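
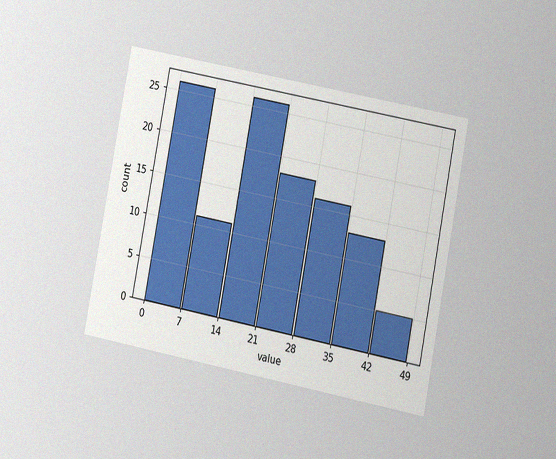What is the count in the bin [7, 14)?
The chart is tilted about 11° clockwise and viewed at a slight angle, with some photo noise. The [7, 14) bin has height 11.

11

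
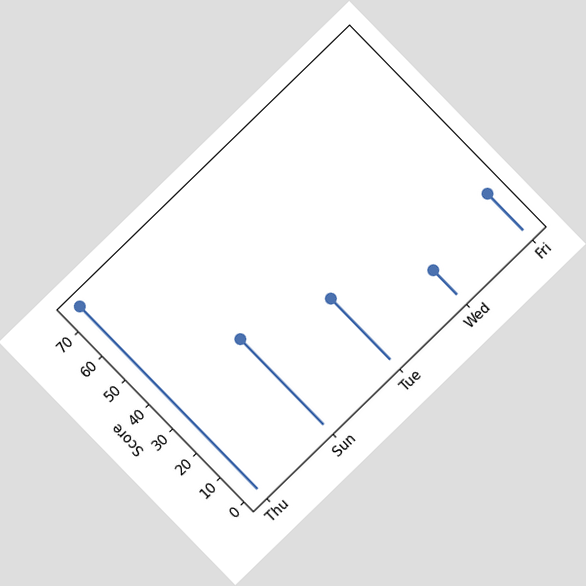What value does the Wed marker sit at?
10

The chart is tilted about 44° counter-clockwise. The Wed marker sits at 10.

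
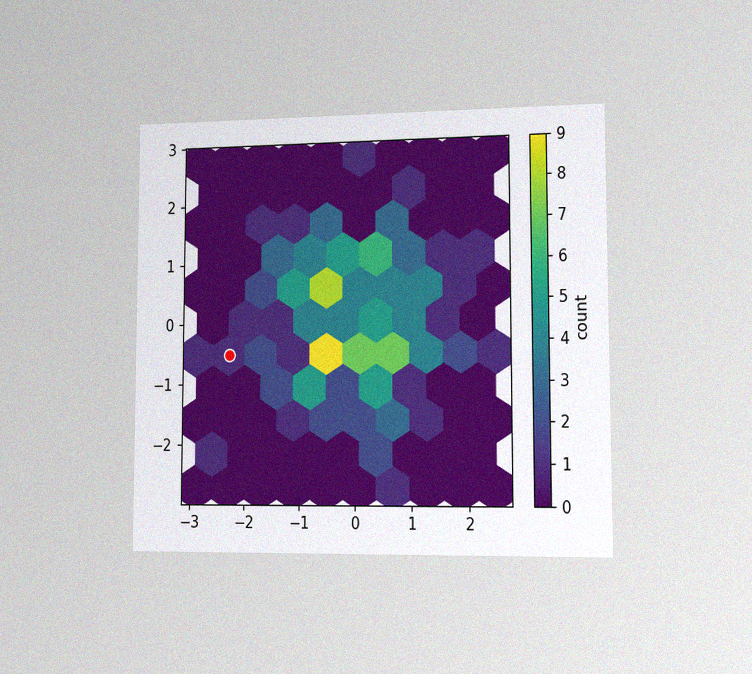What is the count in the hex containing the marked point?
1

The chart is viewed slightly from the right, with some photo noise. The marked hex reads 1 on the colorbar.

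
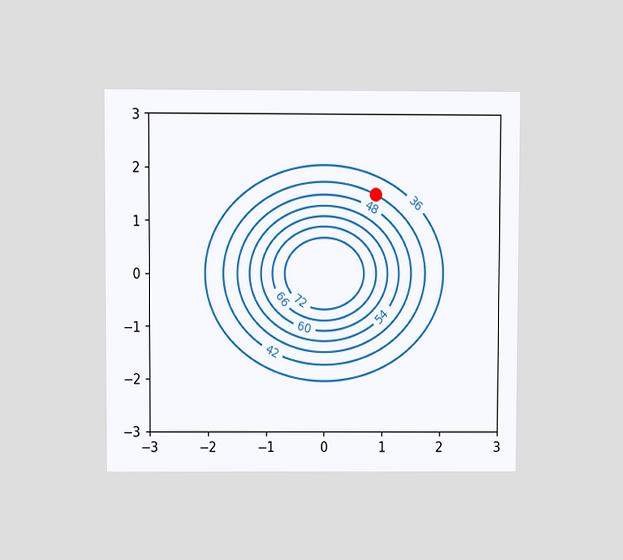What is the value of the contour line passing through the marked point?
42

The chart is viewed at a slight angle. The marked point sits on the contour labelled 42.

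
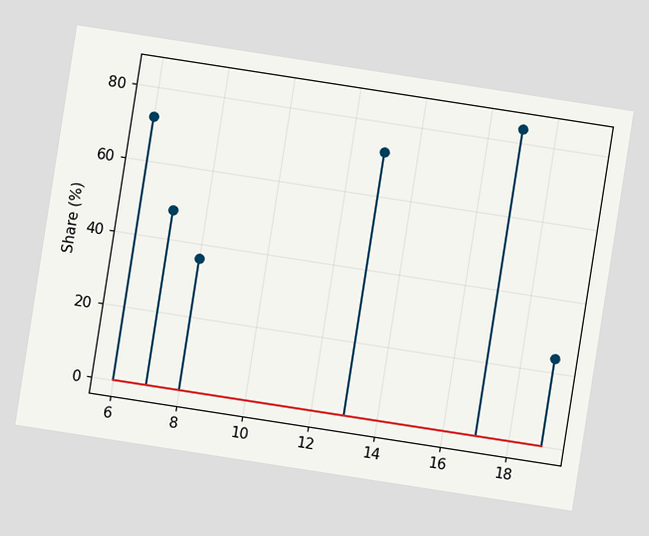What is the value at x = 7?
The chart is tilted about 9° clockwise. The stem at x=7 reaches 48%.

48%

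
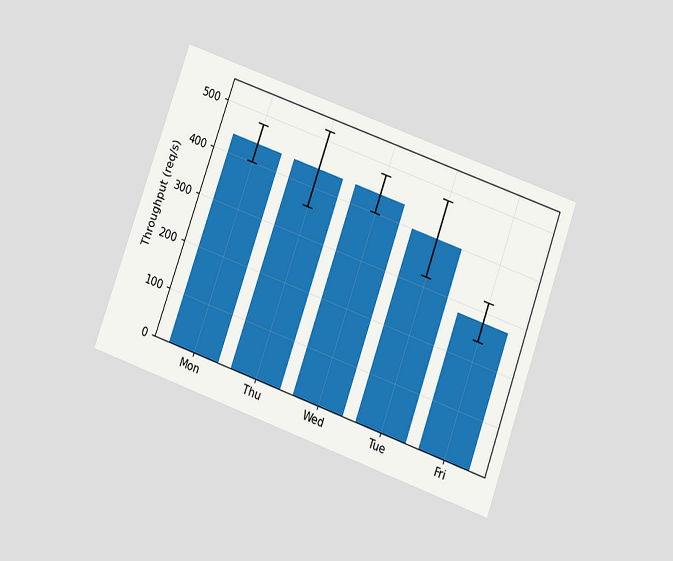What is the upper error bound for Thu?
The chart is tilted about 20° clockwise and viewed slightly from below. The Thu bar's upper whisker reaches 520req/s.

520req/s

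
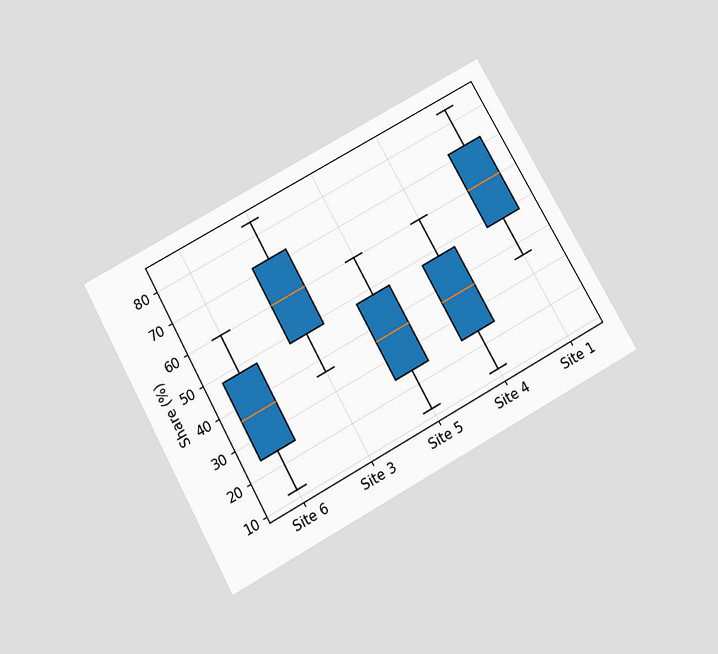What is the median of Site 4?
The chart is tilted about 29° counter-clockwise and viewed slightly from below. The median line in the Site 4 box sits at 36%.

36%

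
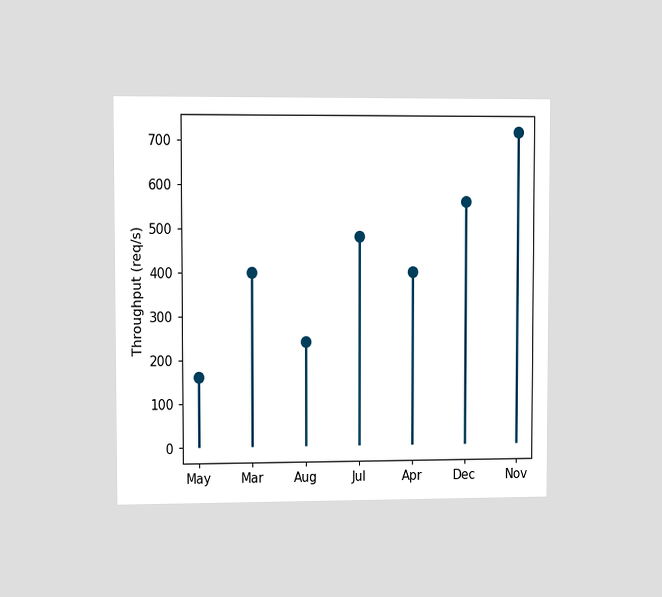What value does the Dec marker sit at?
560req/s

The chart is viewed at a slight angle. The Dec marker sits at 560req/s.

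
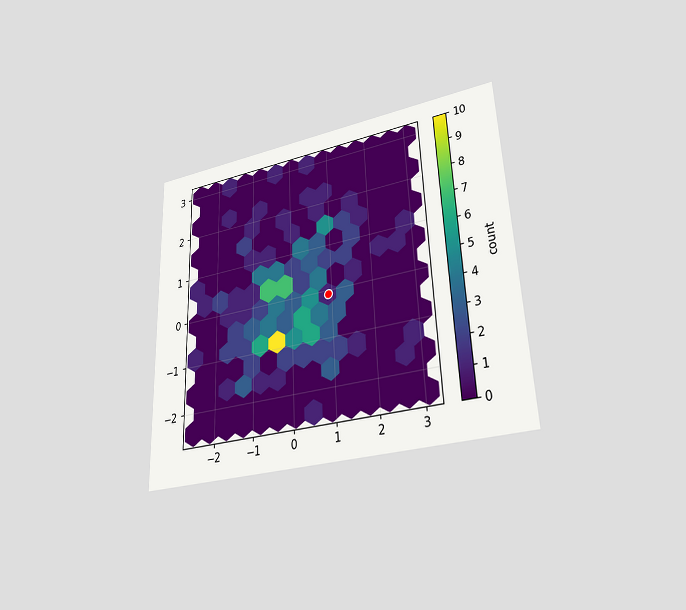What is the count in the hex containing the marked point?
1

The chart is tilted about 2° counter-clockwise and viewed at a slight angle. The marked hex reads 1 on the colorbar.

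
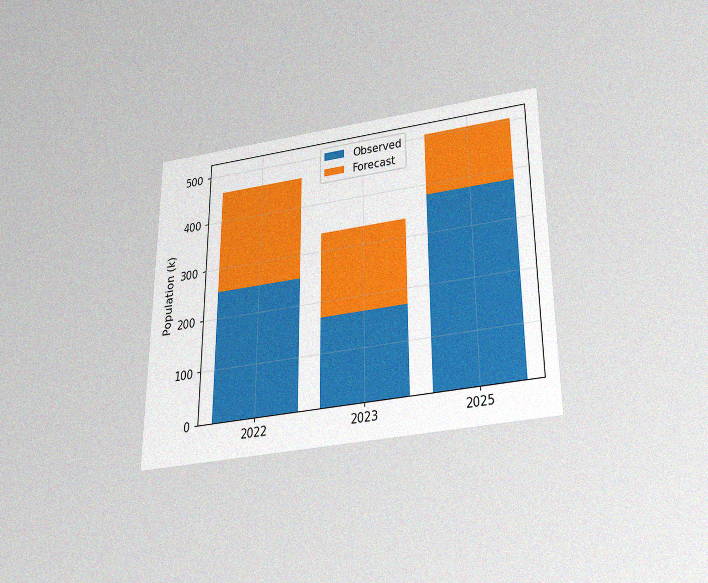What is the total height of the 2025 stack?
The chart is viewed slightly from below, with some photo noise. The 2025 stack's top reaches 504k on the y-axis.

504k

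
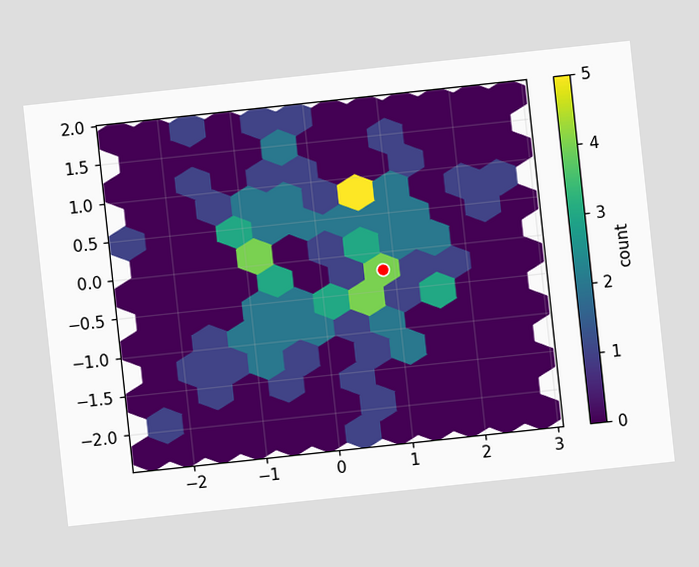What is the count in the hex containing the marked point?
The chart is tilted about 6° counter-clockwise. The marked hex reads 4 on the colorbar.

4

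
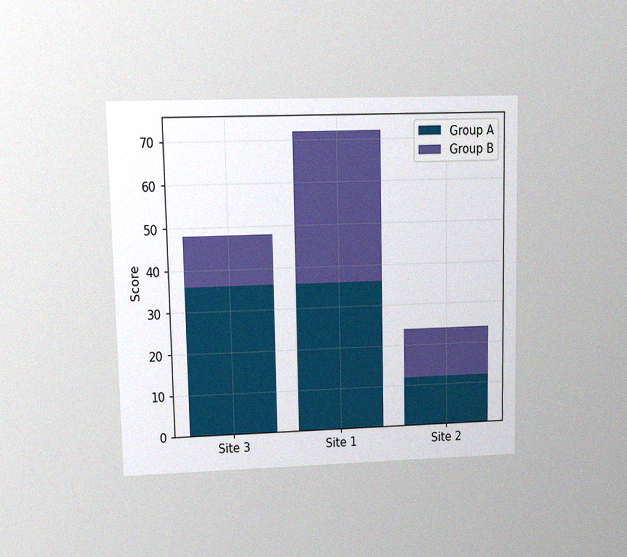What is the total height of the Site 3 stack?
48

The chart is viewed at a slight angle, with some photo noise. The Site 3 stack's top reaches 48 on the y-axis.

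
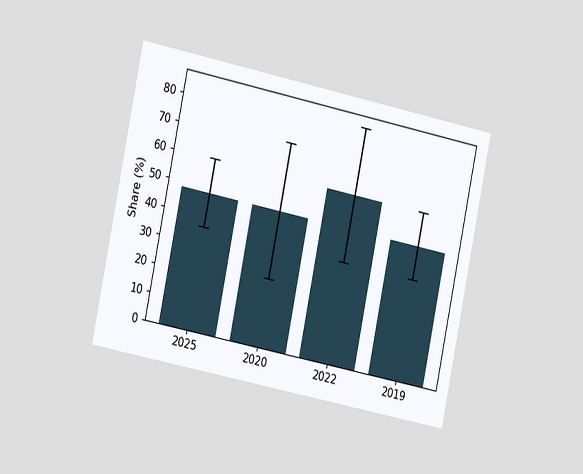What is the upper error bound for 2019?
60%

The chart is tilted about 12° clockwise and viewed slightly from the left. The 2019 bar's upper whisker reaches 60%.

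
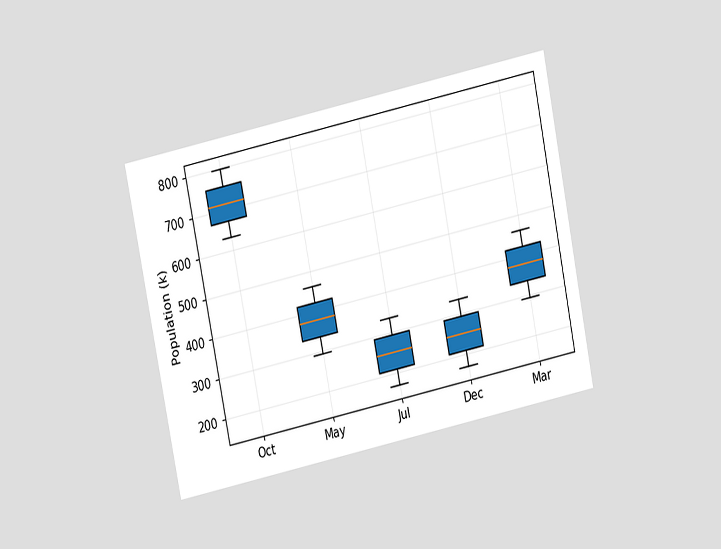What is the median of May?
The chart is tilted about 12° counter-clockwise and viewed slightly from above. The median line in the May box sits at 378k.

378k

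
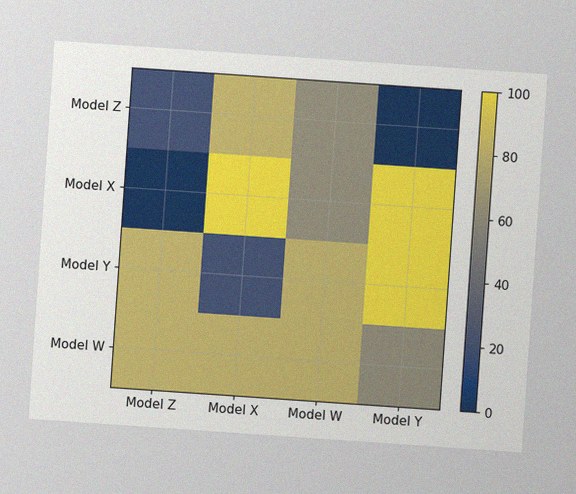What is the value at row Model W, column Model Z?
The chart is tilted about 4° clockwise, with some photo noise. Matching cell (Model W, Model Z) against the colorbar gives 80.

80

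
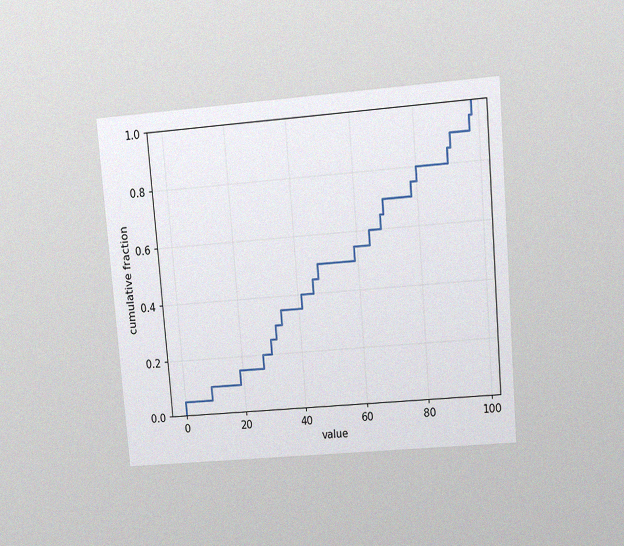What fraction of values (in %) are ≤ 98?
100%

The chart is tilted about 5° counter-clockwise and viewed at a slight angle, with some photo noise. At x=98 the ECDF step is at 100%.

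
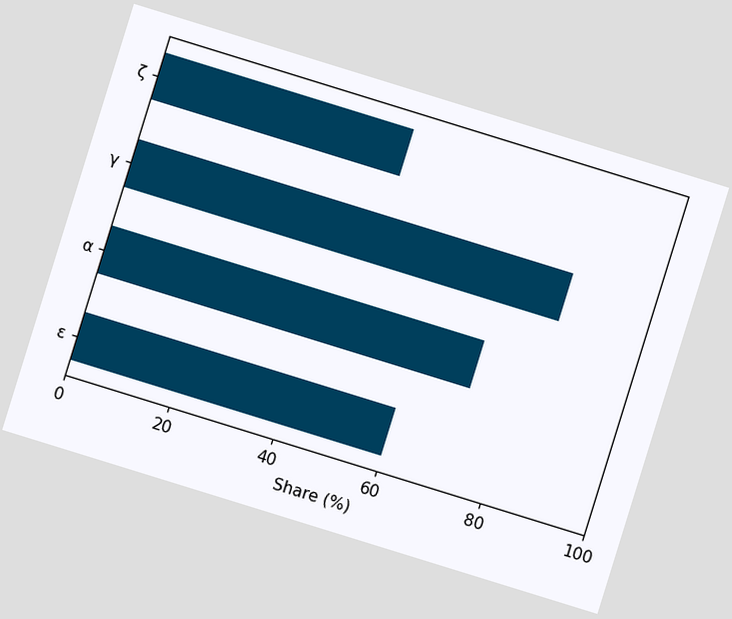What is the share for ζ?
48%

The chart is tilted about 17° clockwise. Reading along the chart's x-axis, the ζ bar reaches 48%.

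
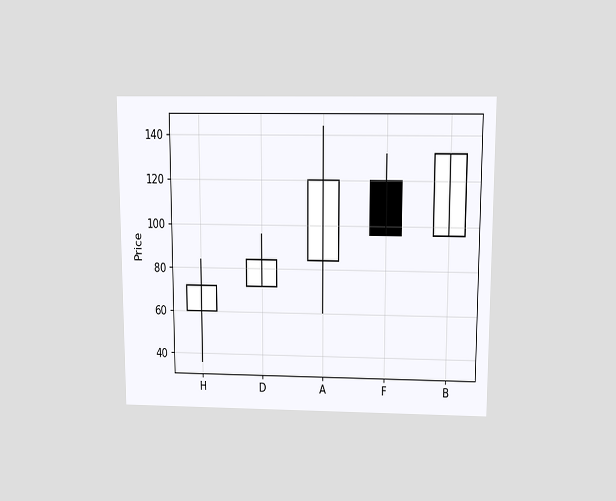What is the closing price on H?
72

The chart is viewed slightly from above. The H candle closes at 72.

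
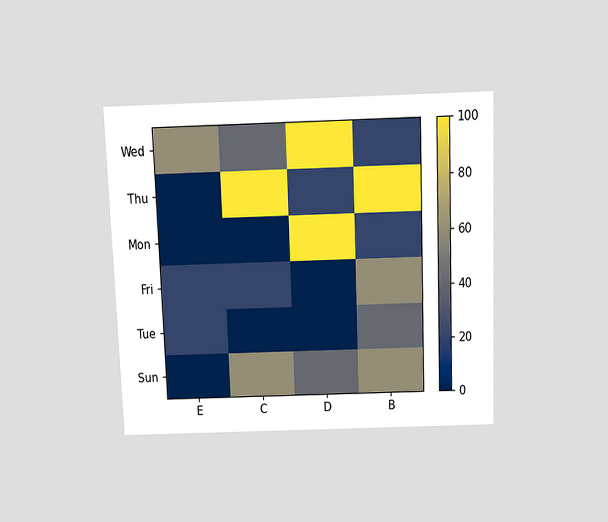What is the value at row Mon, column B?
The chart is tilted about 2° counter-clockwise and viewed slightly from above. Matching cell (Mon, B) against the colorbar gives 20.

20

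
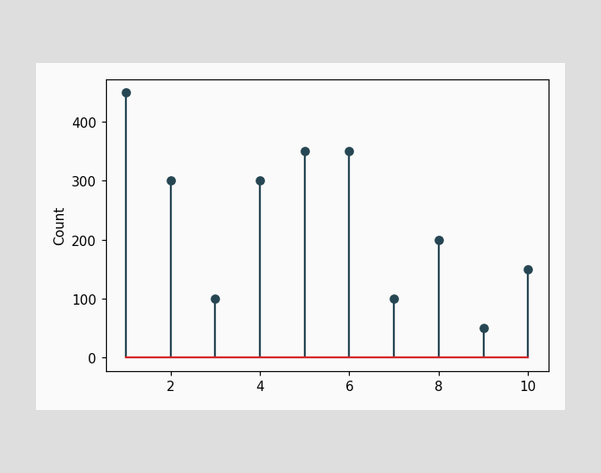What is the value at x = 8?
The stem at x=8 reaches 200.

200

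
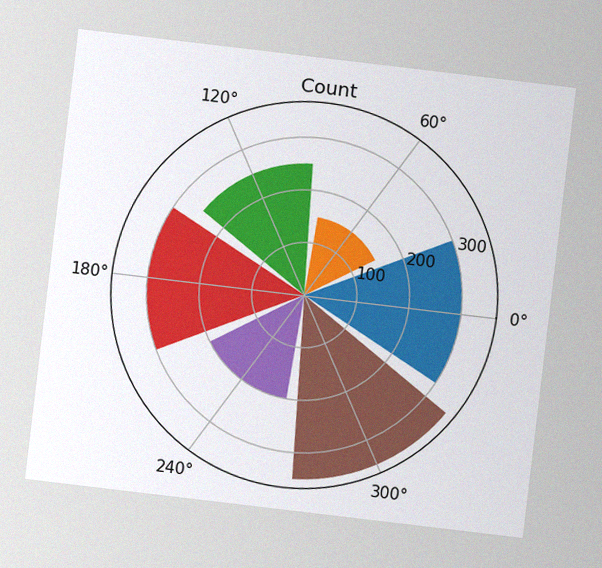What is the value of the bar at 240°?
200

The chart is tilted about 7° clockwise, with some photo noise. The bar at 240° reaches 200 on the radial axis.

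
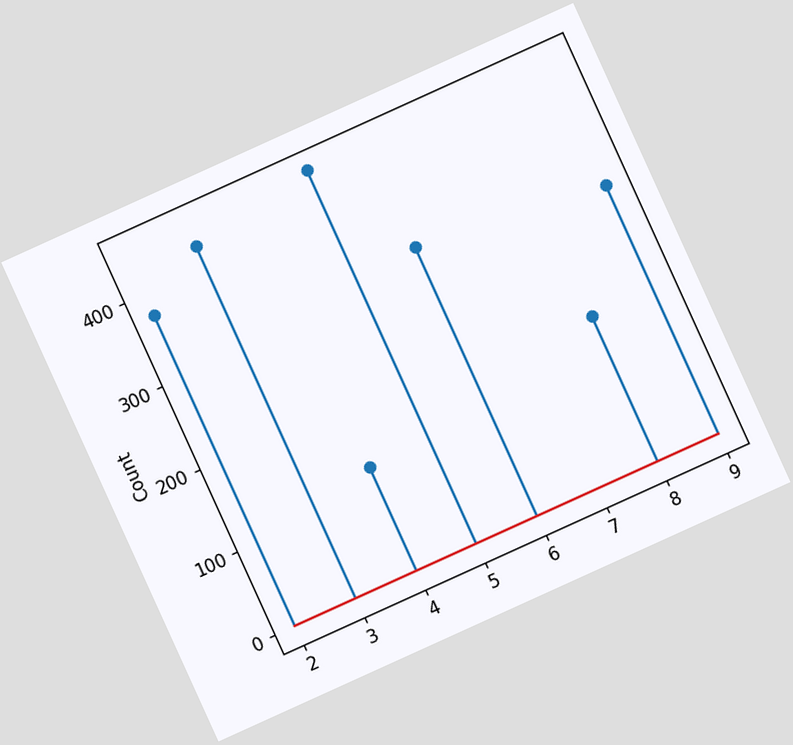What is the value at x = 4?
125

The chart is tilted about 24° counter-clockwise. The stem at x=4 reaches 125.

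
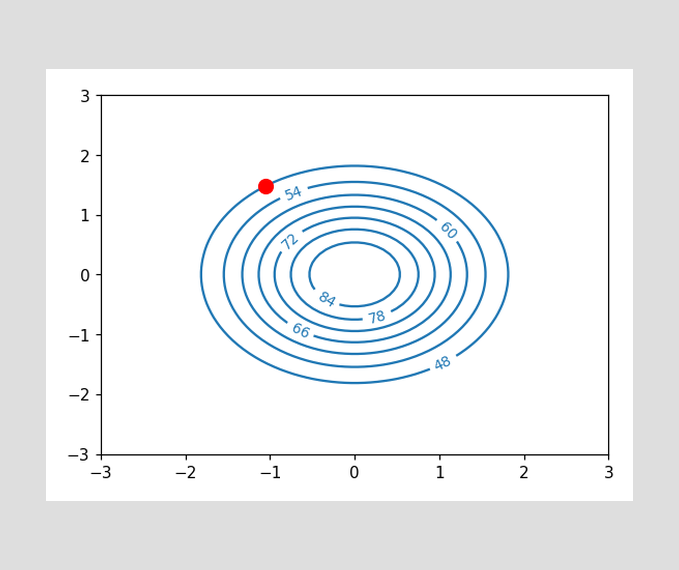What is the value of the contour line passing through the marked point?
48

The marked point sits on the contour labelled 48.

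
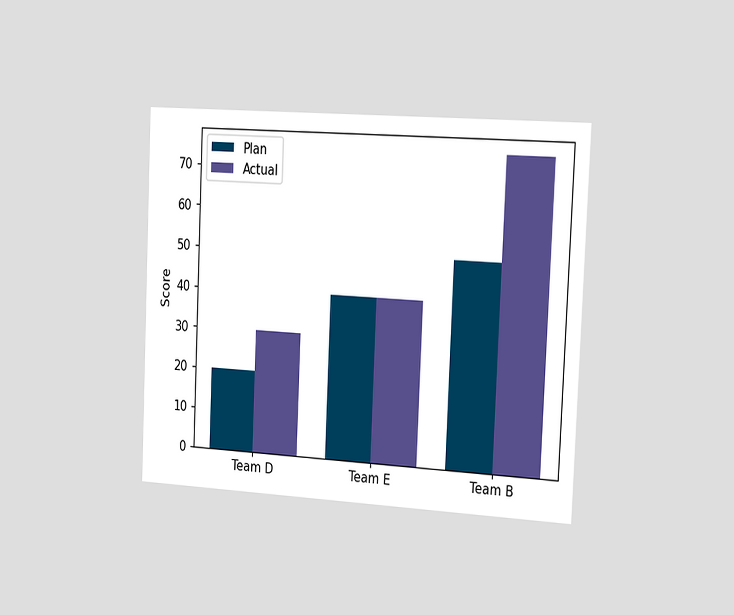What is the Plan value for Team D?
20

The chart is tilted about 3° clockwise and viewed slightly from the right. The Plan bar at Team D reaches 20 on the y-axis.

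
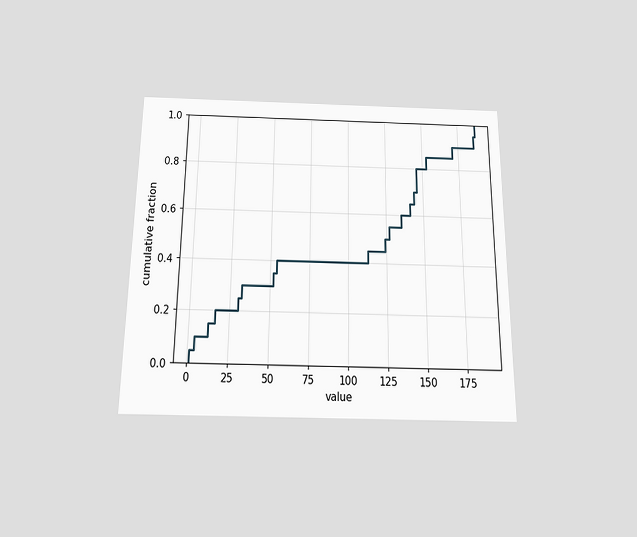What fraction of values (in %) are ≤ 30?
25%

The chart is viewed slightly from below. At x=30 the ECDF step is at 25%.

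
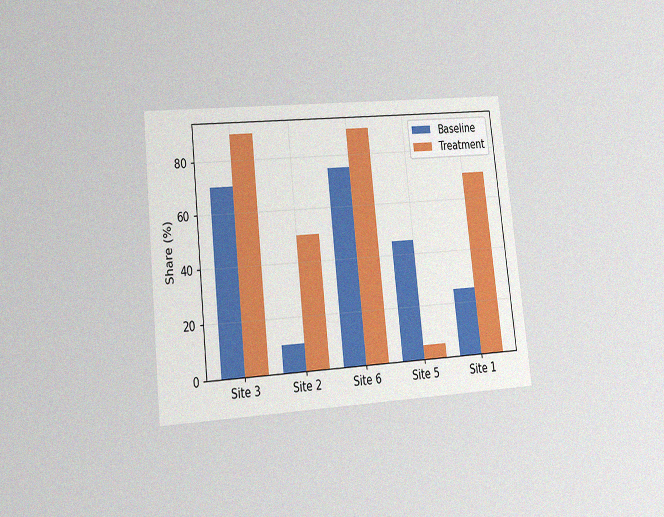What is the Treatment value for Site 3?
The chart is tilted about 6° counter-clockwise and viewed at a slight angle, with some photo noise. The Treatment bar at Site 3 reaches 90% on the y-axis.

90%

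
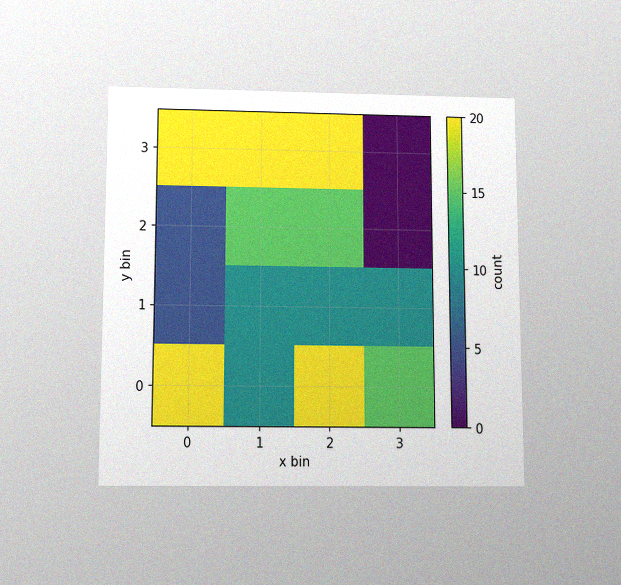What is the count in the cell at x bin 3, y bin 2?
0

The chart is viewed slightly from below, with some photo noise. Matching the cell (3, 2) against the colorbar gives 0.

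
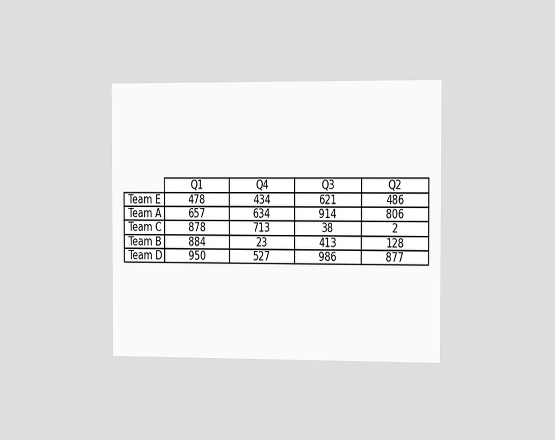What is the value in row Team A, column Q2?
The chart is viewed slightly from the right. The (Team A, Q2) cell reads 806.

806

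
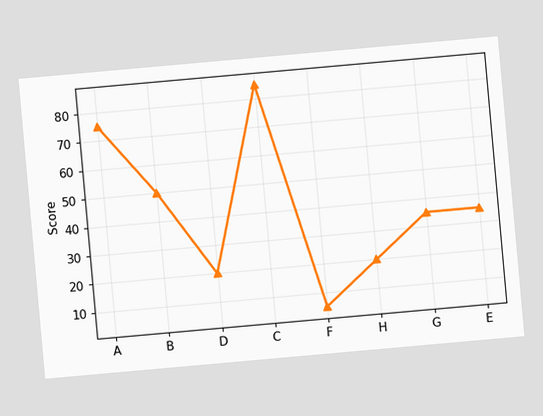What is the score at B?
50

The chart is tilted about 5° counter-clockwise. At B, the line is at 50.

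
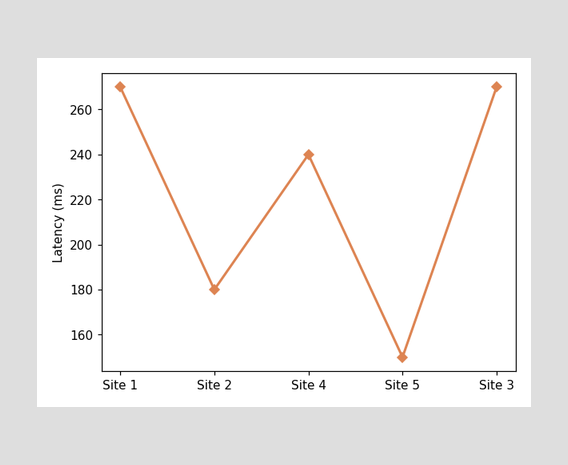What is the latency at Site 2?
180ms

At Site 2, the line is at 180ms.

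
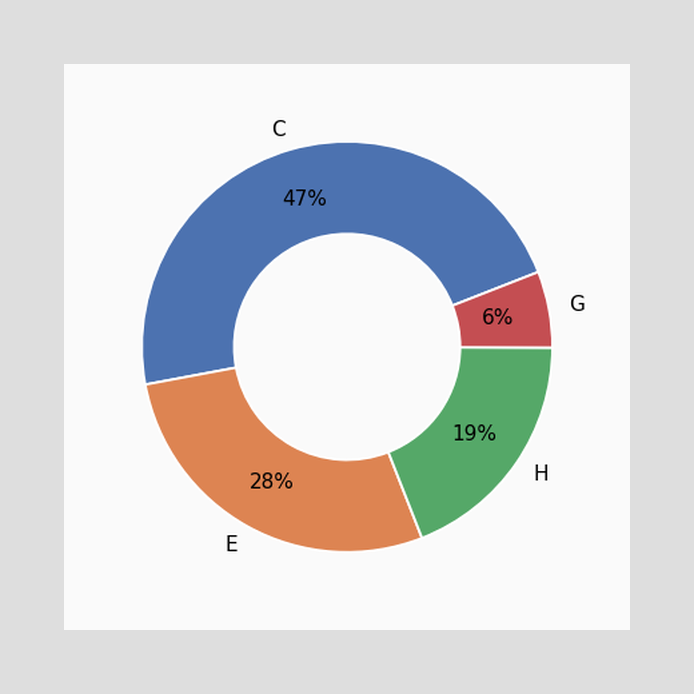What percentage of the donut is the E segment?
28%

The E segment takes up 28% of the ring.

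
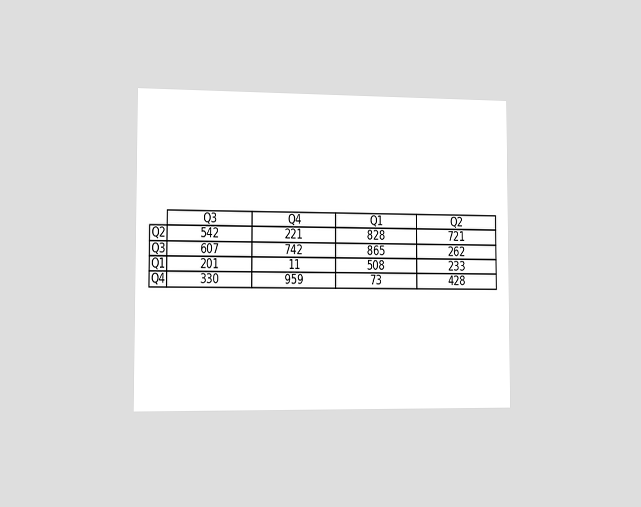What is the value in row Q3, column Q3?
The chart is viewed slightly from the left. The (Q3, Q3) cell reads 607.

607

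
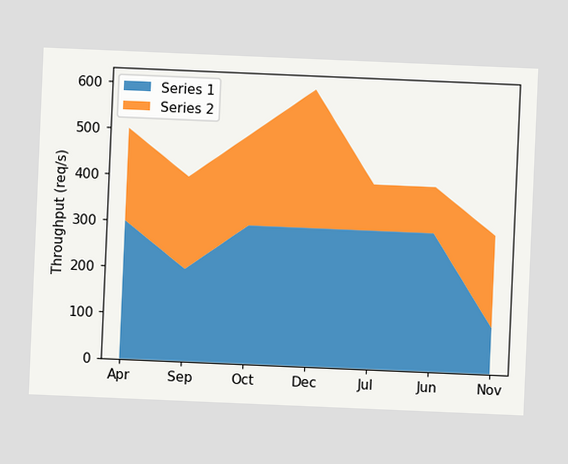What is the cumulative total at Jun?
400req/s

The chart is tilted about 2° clockwise. The stacked total at Jun reaches 400req/s.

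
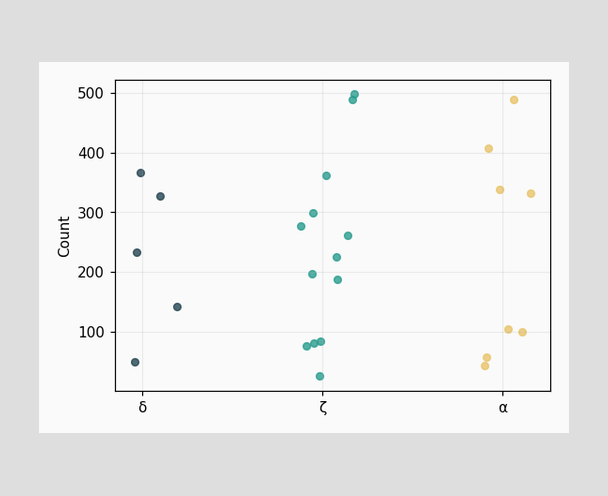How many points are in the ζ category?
Counting the markers in the ζ column gives 13.

13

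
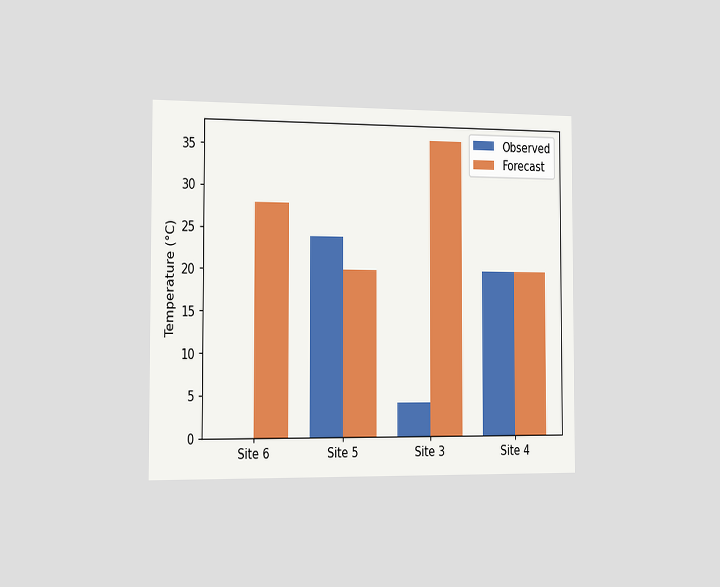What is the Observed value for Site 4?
20°C

The chart is viewed slightly from the left. The Observed bar at Site 4 reaches 20°C on the y-axis.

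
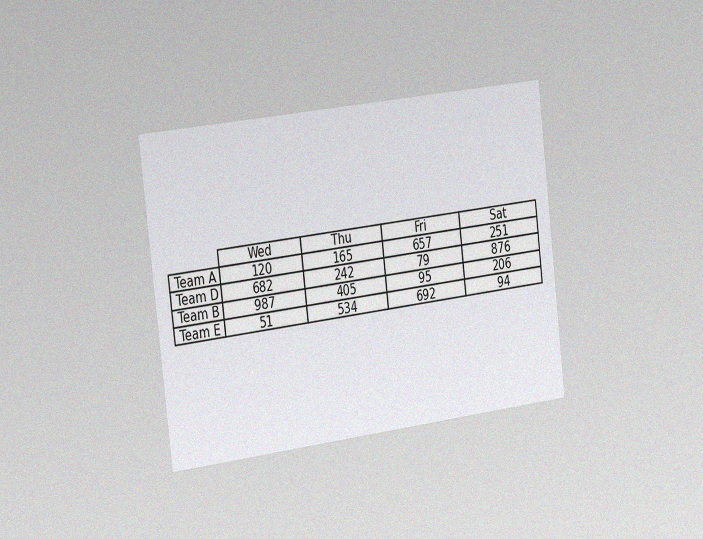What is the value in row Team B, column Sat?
206

The chart is tilted about 7° counter-clockwise and viewed slightly from the left, with some photo noise. The (Team B, Sat) cell reads 206.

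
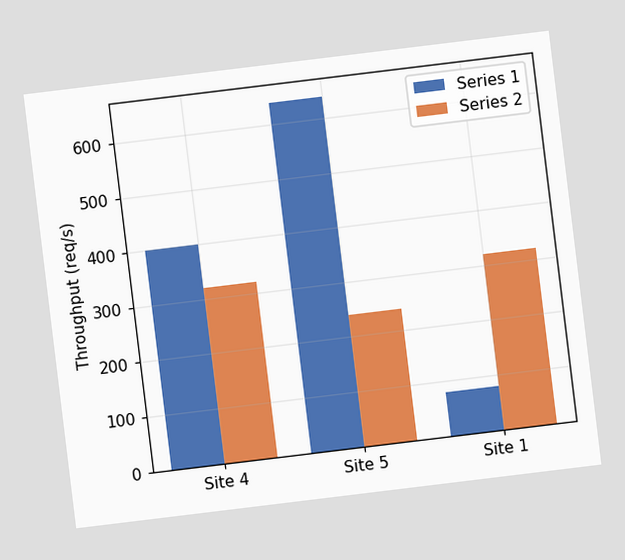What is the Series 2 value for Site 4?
320req/s

The chart is tilted about 7° counter-clockwise. The Series 2 bar at Site 4 reaches 320req/s on the y-axis.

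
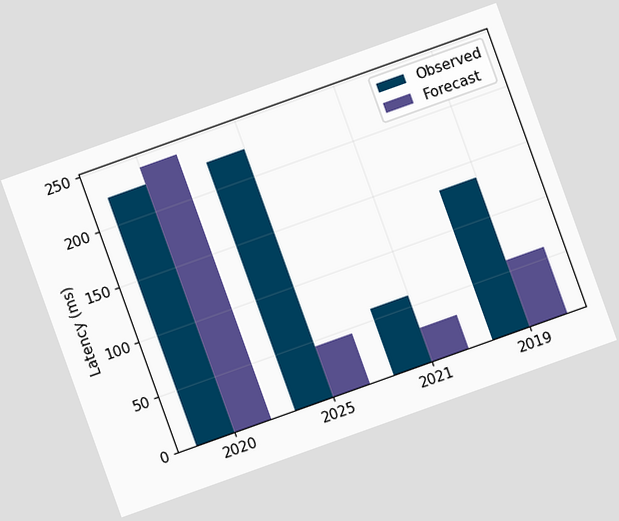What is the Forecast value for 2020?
The chart is tilted about 20° counter-clockwise. The Forecast bar at 2020 reaches 240ms on the y-axis.

240ms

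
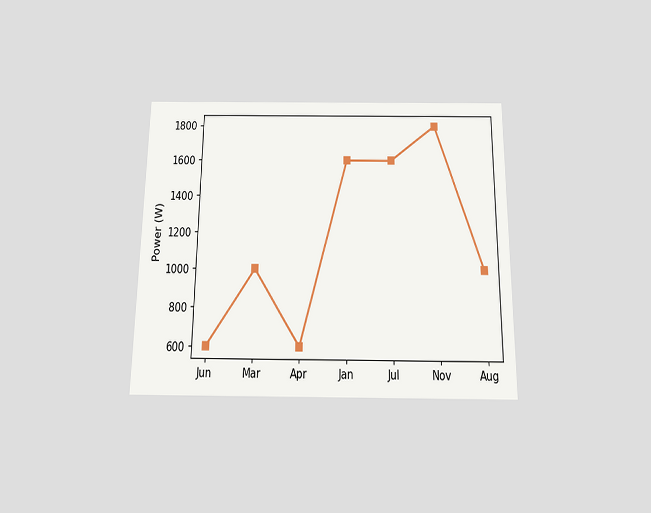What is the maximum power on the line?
1800W

The chart is viewed slightly from below. The highest point is at Nov, and reading across to the y-axis gives 1800W.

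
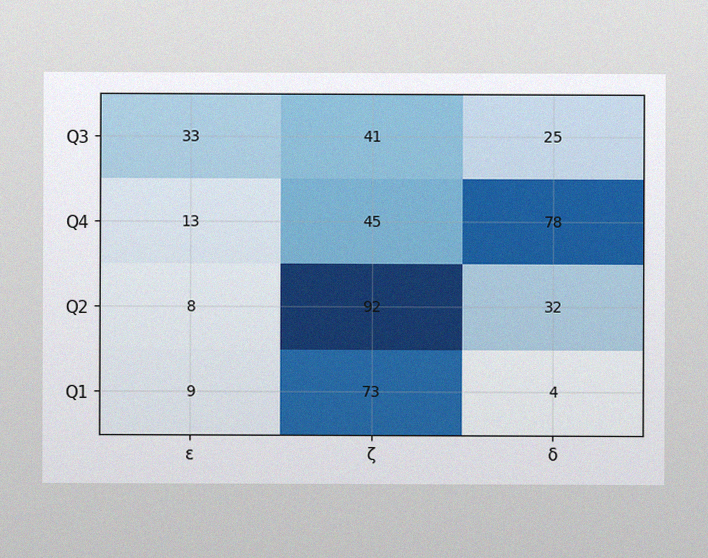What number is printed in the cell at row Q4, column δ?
78

The image has some photo noise and uneven lighting. The (Q4, δ) cell reads 78.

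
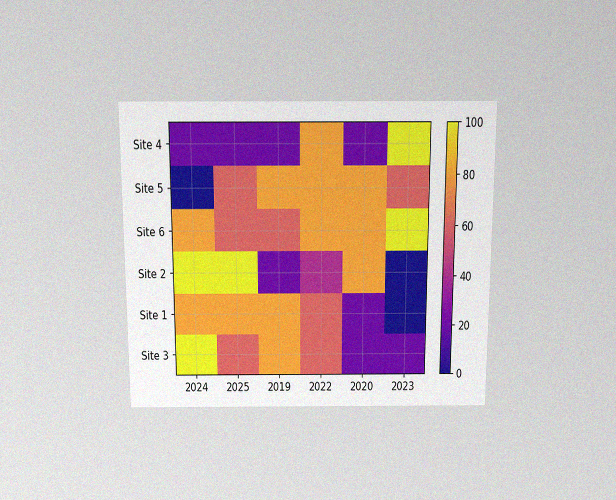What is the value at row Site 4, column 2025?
20

The chart is viewed slightly from above, with some photo noise. Matching cell (Site 4, 2025) against the colorbar gives 20.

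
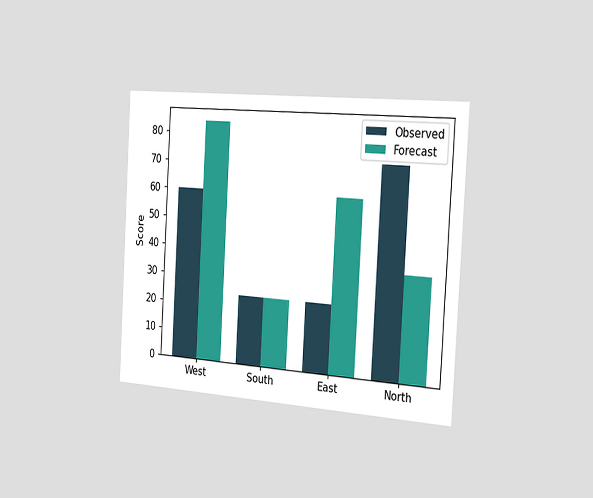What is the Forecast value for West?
The chart is tilted about 3° clockwise and viewed slightly from the right. The Forecast bar at West reaches 84 on the y-axis.

84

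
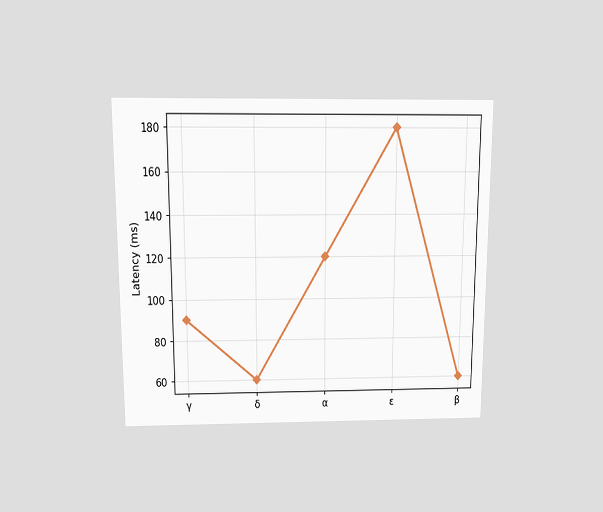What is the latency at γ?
The chart is viewed slightly from above. At γ, the line is at 90ms.

90ms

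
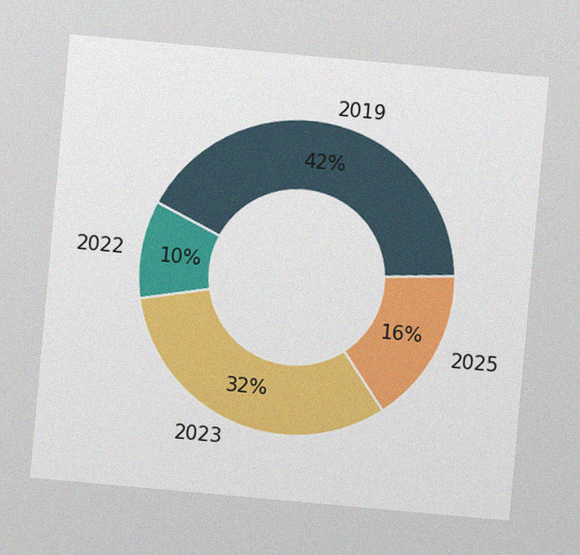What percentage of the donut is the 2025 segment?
The chart is tilted about 5° clockwise, with some photo noise. The 2025 segment takes up 16% of the ring.

16%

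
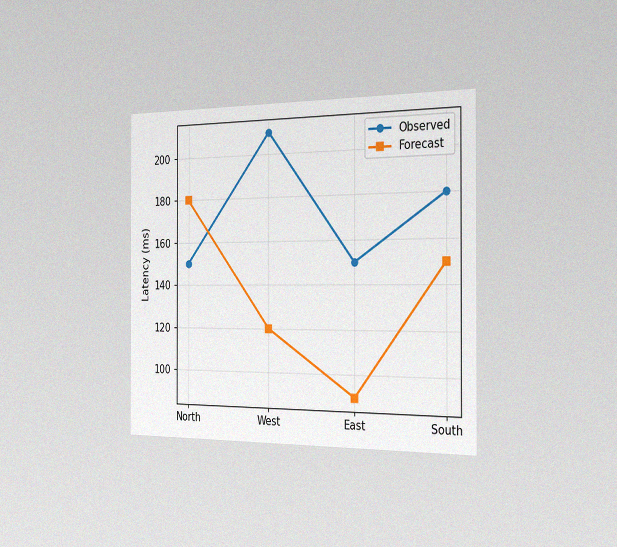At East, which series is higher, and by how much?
Observed, by 60ms

The chart is viewed slightly from the right, with some photo noise. At East, Observed sits above the other line by 60ms.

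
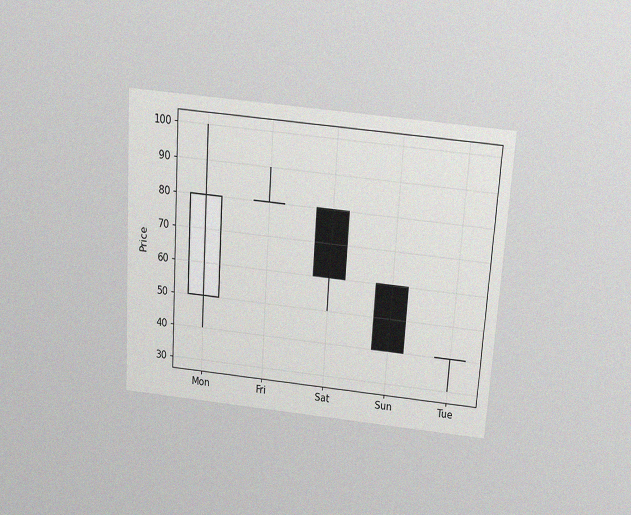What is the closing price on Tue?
40

The chart is tilted about 4° clockwise and viewed slightly from above, with some photo noise. The Tue candle closes at 40.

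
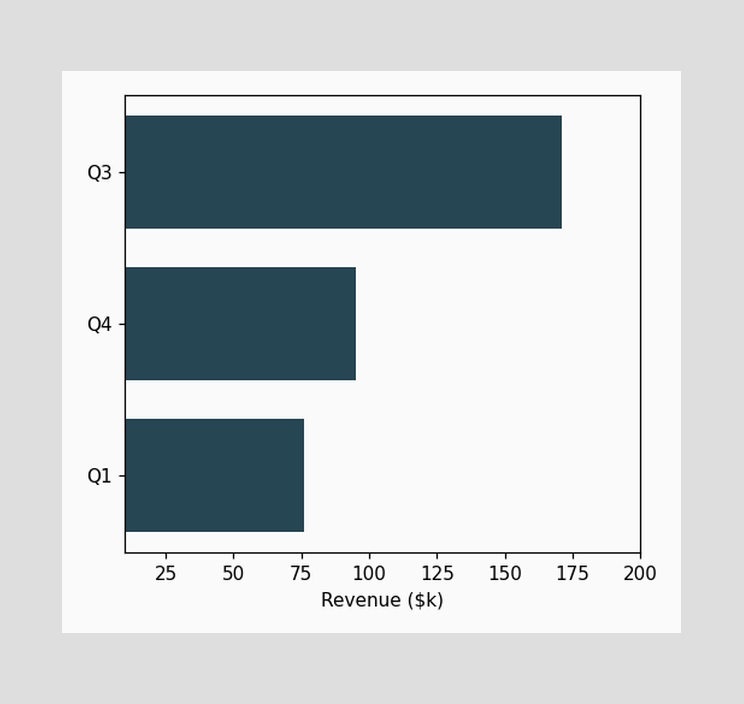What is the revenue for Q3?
$171k

Reading along the chart's x-axis, the Q3 bar reaches $171k.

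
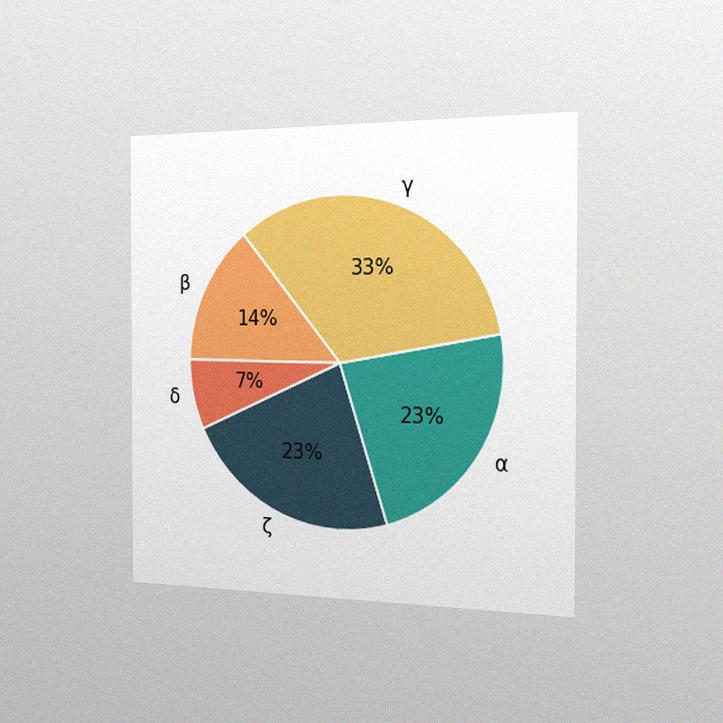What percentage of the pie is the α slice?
The chart is viewed slightly from the right, with some photo noise. The α slice takes up 23% of the pie.

23%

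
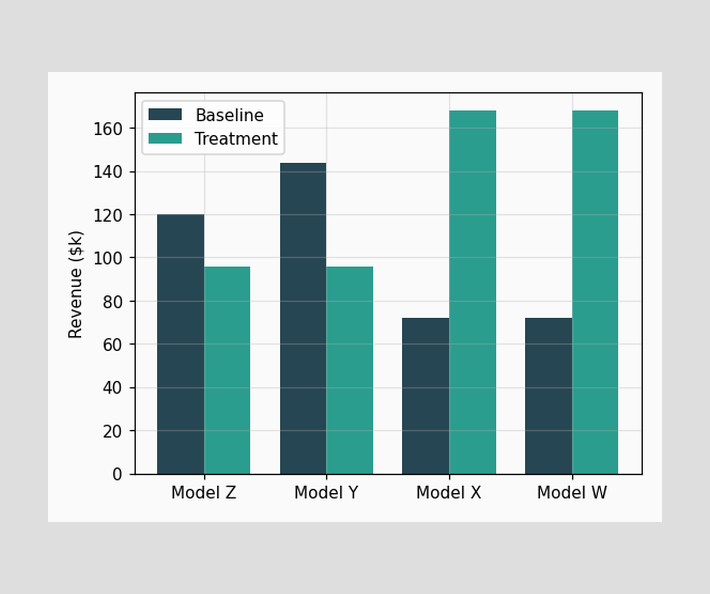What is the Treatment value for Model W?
The Treatment bar at Model W reaches $168k on the y-axis.

$168k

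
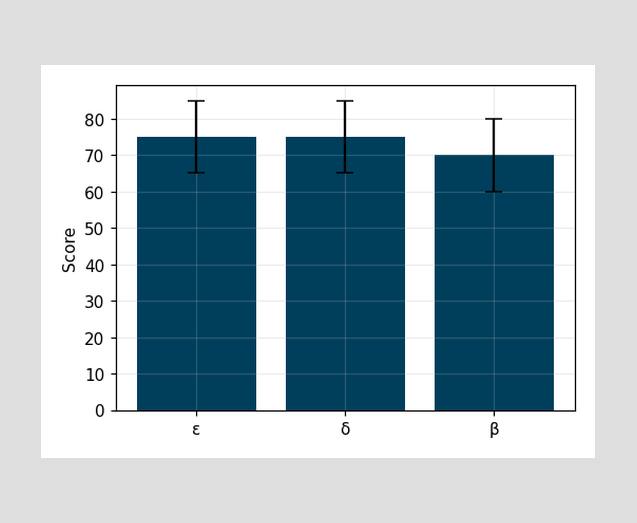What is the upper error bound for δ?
The δ bar's upper whisker reaches 85.

85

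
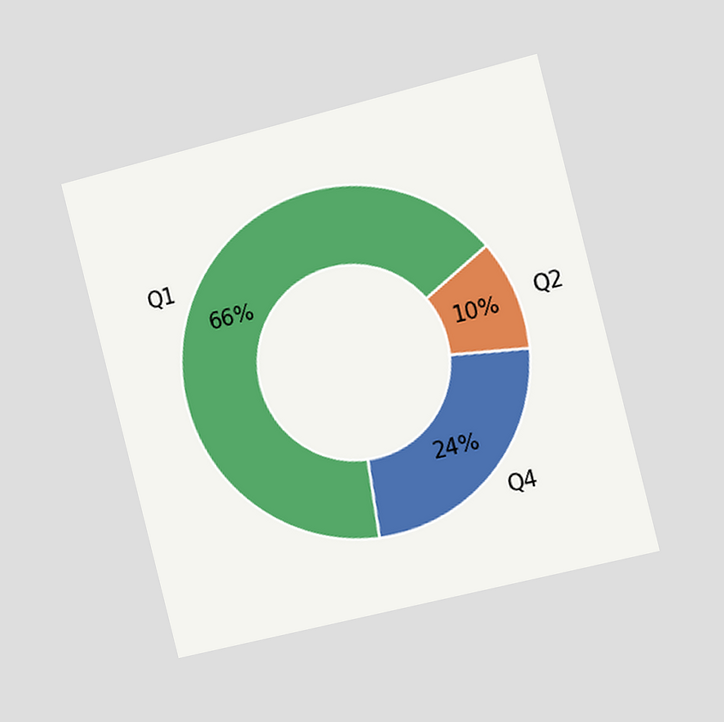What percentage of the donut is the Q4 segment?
The chart is tilted about 14° counter-clockwise and viewed slightly from the right. The Q4 segment takes up 24% of the ring.

24%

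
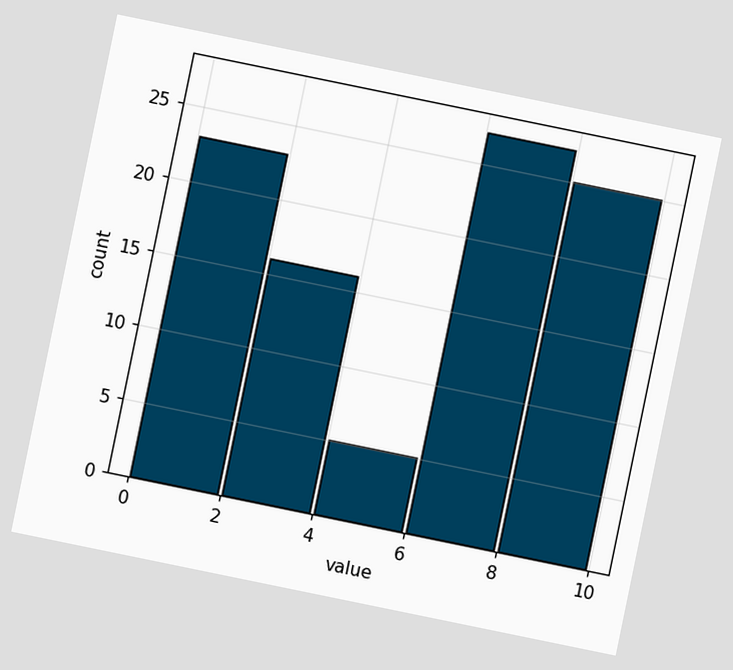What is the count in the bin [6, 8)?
The chart is tilted about 12° clockwise. The [6, 8) bin has height 27.

27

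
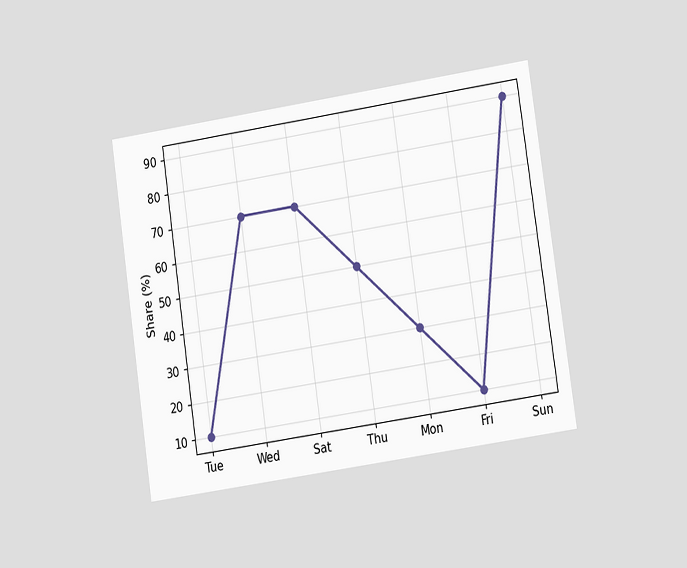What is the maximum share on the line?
The chart is tilted about 8° counter-clockwise and viewed at a slight angle. The highest point is at Sun, and reading across to the y-axis gives 90%.

90%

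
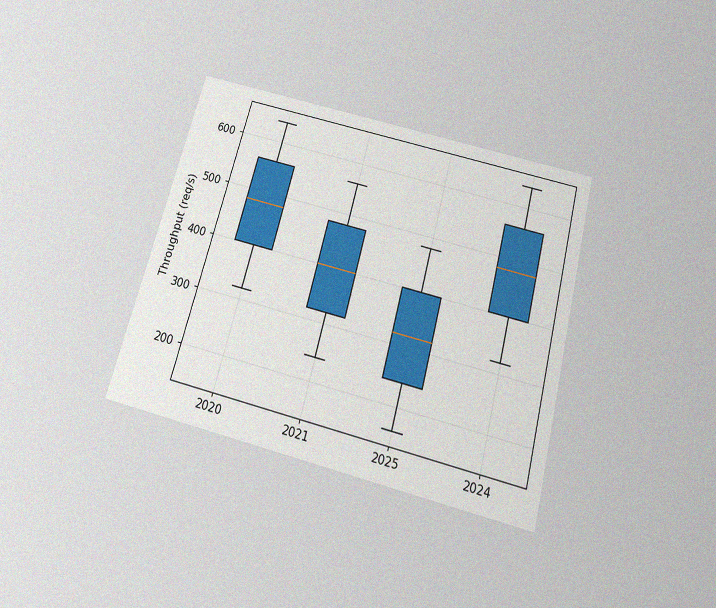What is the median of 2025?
320req/s

The chart is tilted about 15° clockwise and viewed slightly from below, with some photo noise. The median line in the 2025 box sits at 320req/s.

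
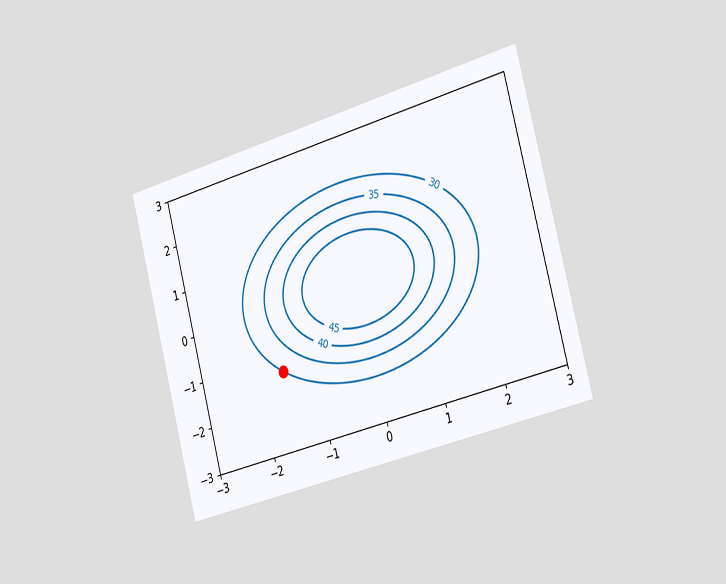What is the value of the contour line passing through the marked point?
30

The chart is tilted about 15° counter-clockwise and viewed slightly from the right. The marked point sits on the contour labelled 30.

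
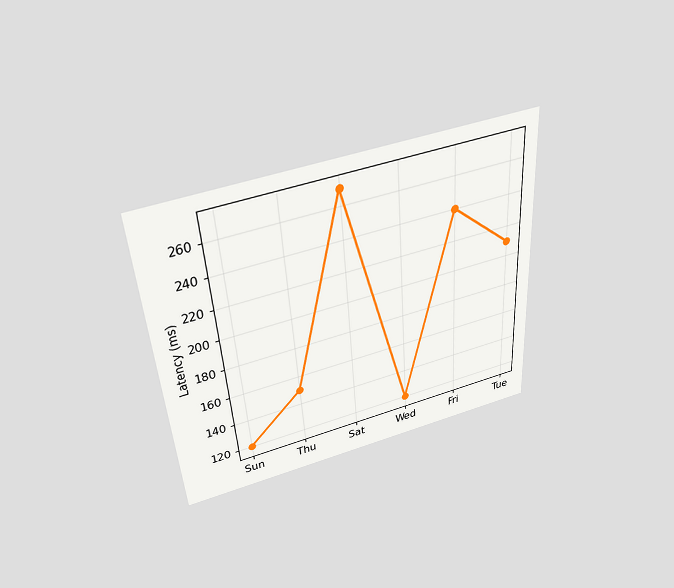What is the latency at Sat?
270ms

The chart is tilted about 4° counter-clockwise and viewed slightly from above. At Sat, the line is at 270ms.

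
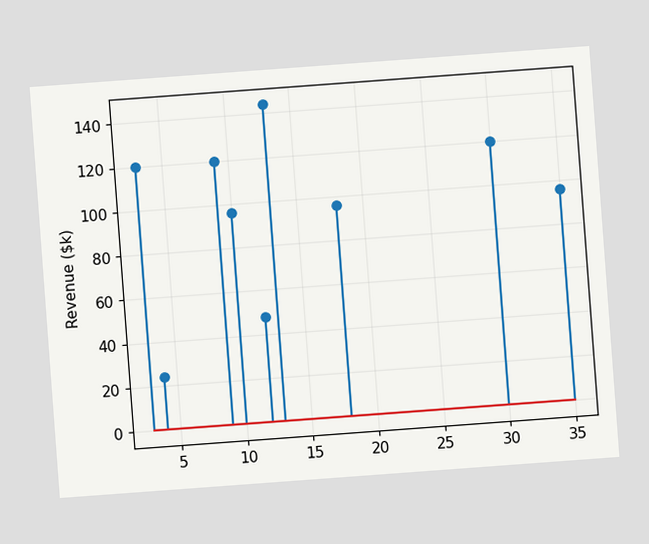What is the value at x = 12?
The chart is tilted about 4° counter-clockwise. The stem at x=12 reaches $48k.

$48k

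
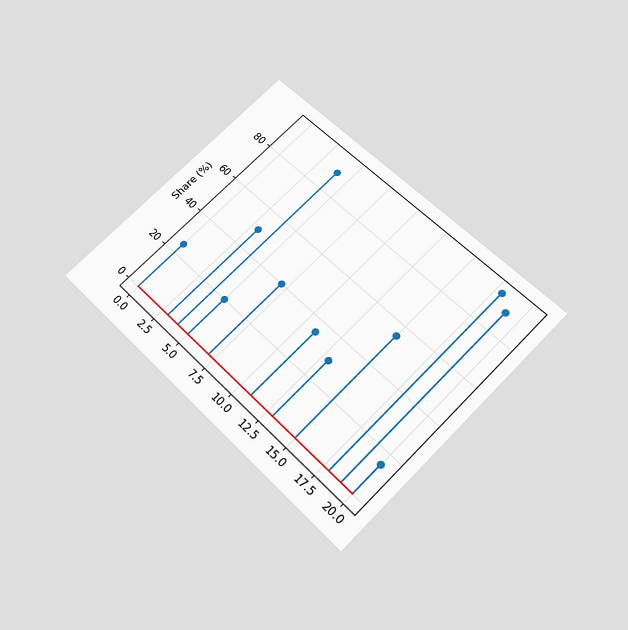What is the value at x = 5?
20%

The chart is tilted about 45° clockwise and viewed slightly from below. The stem at x=5 reaches 20%.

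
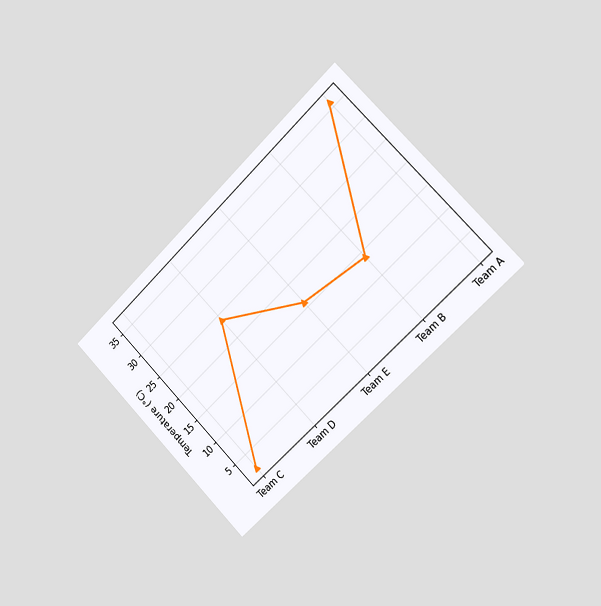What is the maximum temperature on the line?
36°C

The chart is tilted about 45° counter-clockwise and viewed slightly from the right. The highest point is at Team A, and reading across to the y-axis gives 36°C.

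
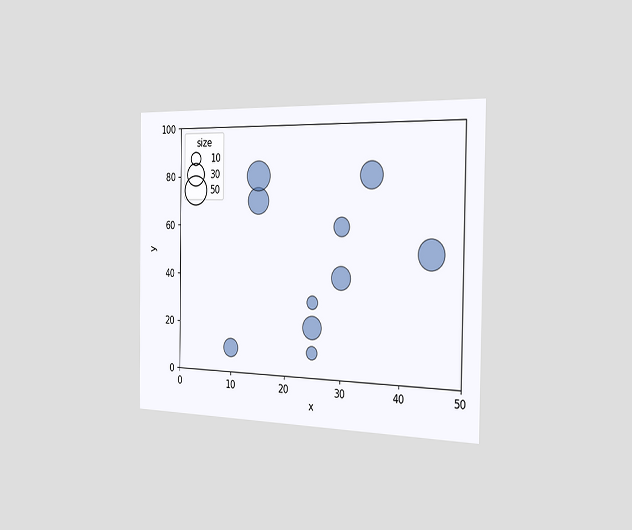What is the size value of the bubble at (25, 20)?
30

The chart is viewed slightly from the right. Matching the bubble at (25, 20) against the size legend gives 30.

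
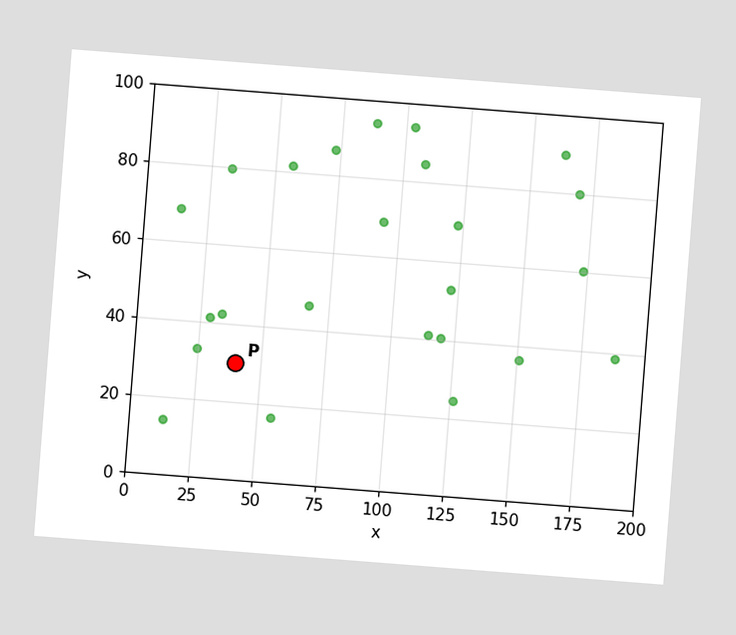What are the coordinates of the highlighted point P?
(40, 30)

The chart is tilted about 4° clockwise. Following the gridlines from P to each axis, P sits at (40, 30).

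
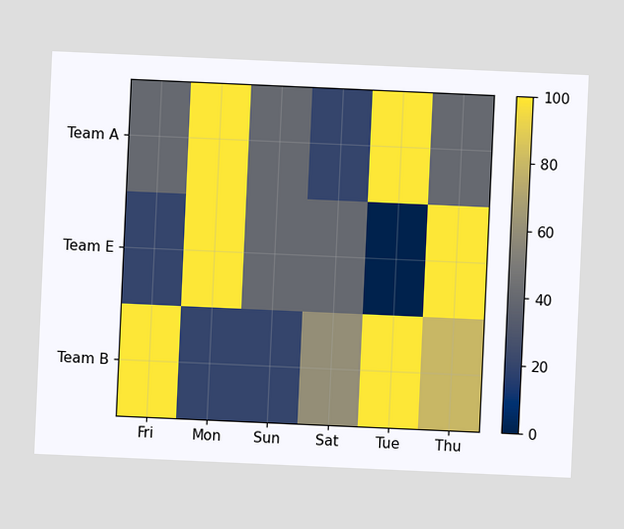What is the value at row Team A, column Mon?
100

The chart is tilted about 3° clockwise. Matching cell (Team A, Mon) against the colorbar gives 100.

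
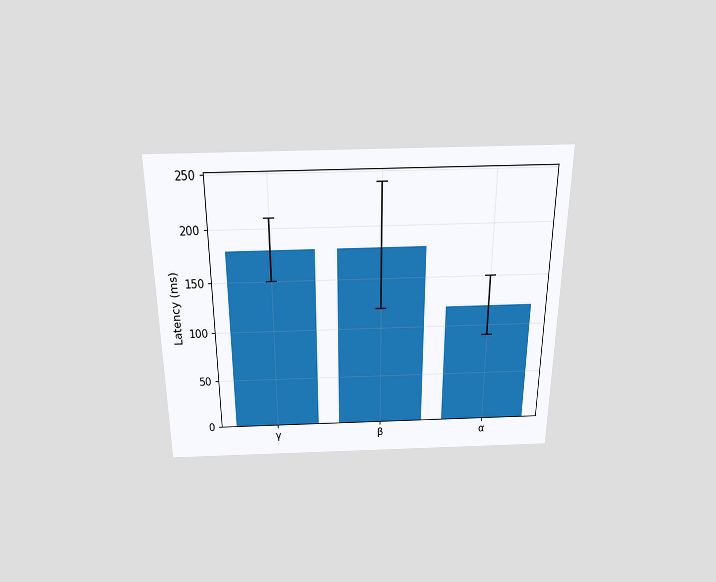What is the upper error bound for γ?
210ms

The chart is viewed slightly from above. The γ bar's upper whisker reaches 210ms.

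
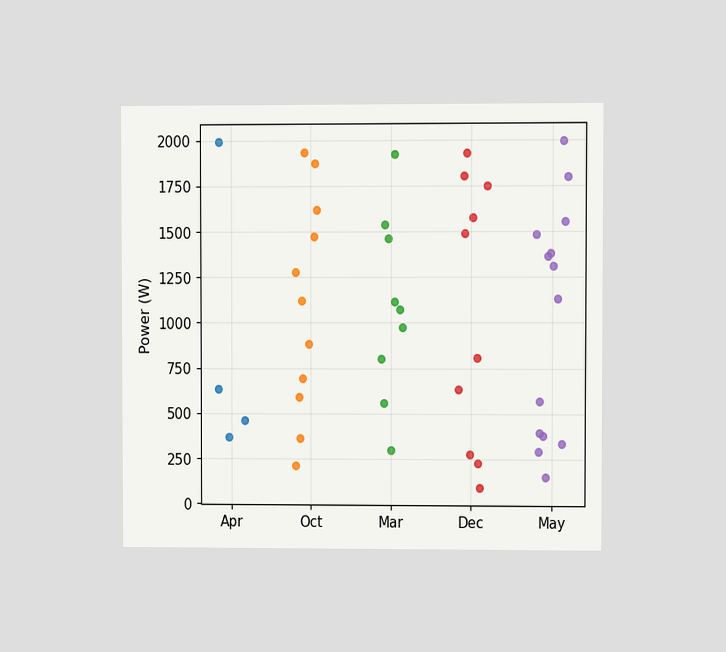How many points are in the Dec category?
The chart is viewed at a slight angle. Counting the markers in the Dec column gives 10.

10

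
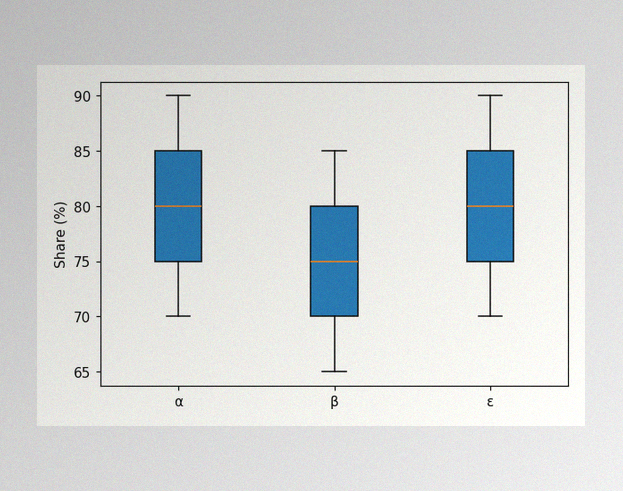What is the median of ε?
80%

The image has some photo noise and uneven lighting. The median line in the ε box sits at 80%.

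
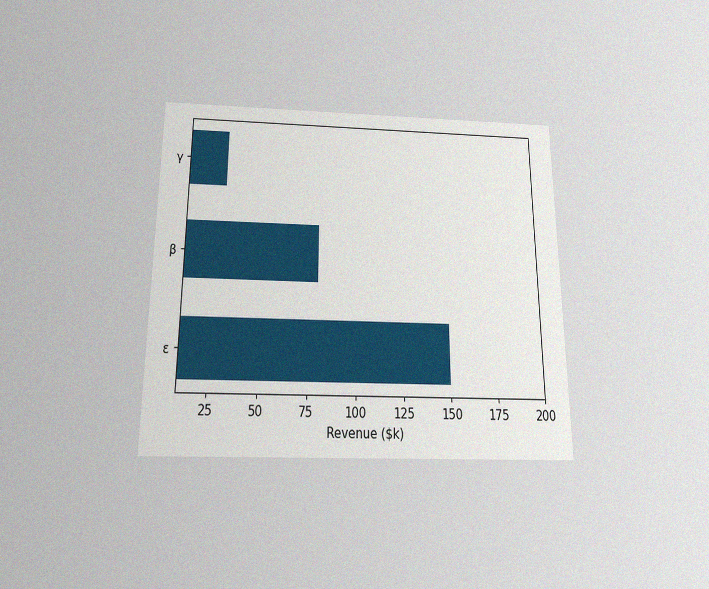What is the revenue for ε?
$150k

The chart is viewed slightly from below, with some photo noise. Reading along the chart's x-axis, the ε bar reaches $150k.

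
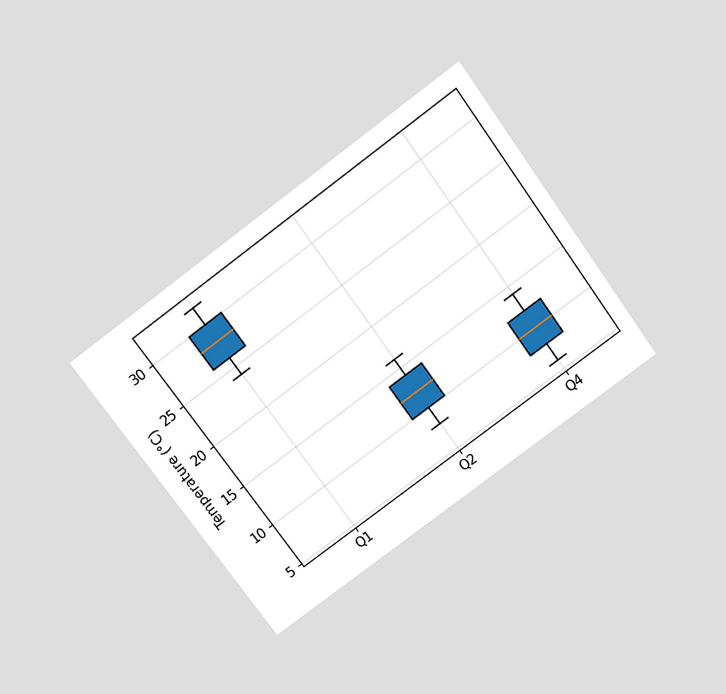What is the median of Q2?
The chart is tilted about 36° counter-clockwise and viewed slightly from above. The median line in the Q2 box sits at 12°C.

12°C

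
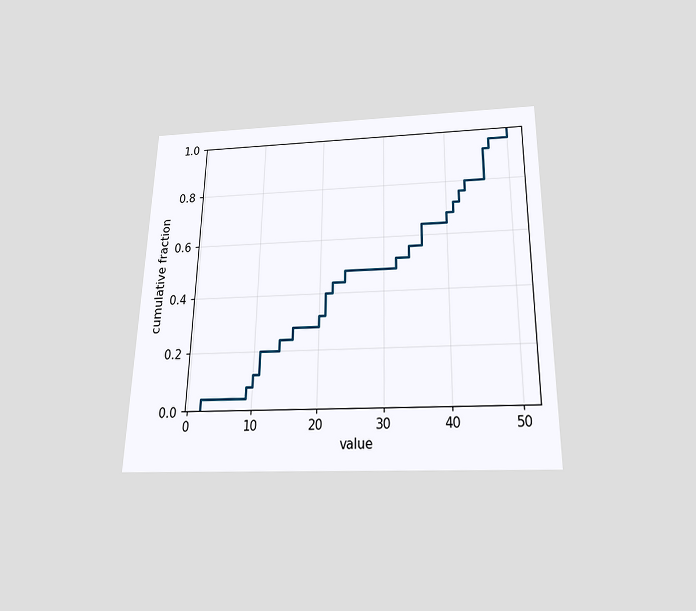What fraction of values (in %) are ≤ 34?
56%

The chart is viewed slightly from below. At x=34 the ECDF step is at 56%.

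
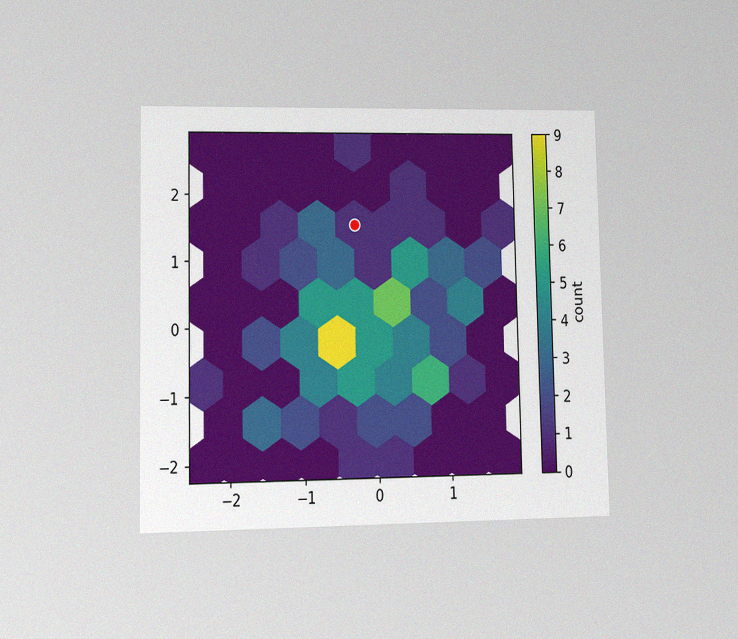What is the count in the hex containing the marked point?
1

The chart is viewed at a slight angle, with some photo noise. The marked hex reads 1 on the colorbar.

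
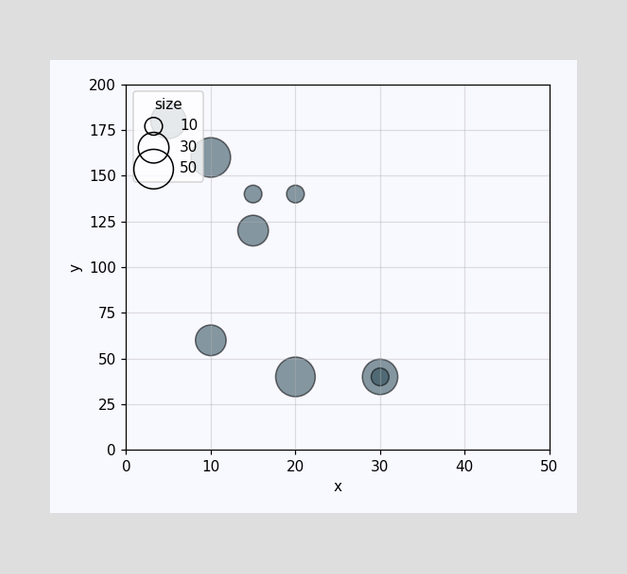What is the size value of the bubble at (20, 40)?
Matching the bubble at (20, 40) against the size legend gives 50.

50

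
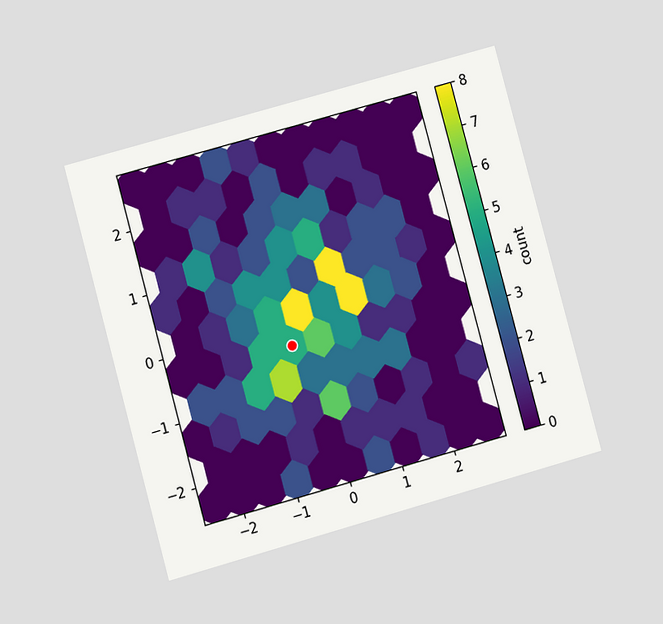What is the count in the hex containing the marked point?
5

The chart is tilted about 15° counter-clockwise and viewed at a slight angle. The marked hex reads 5 on the colorbar.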